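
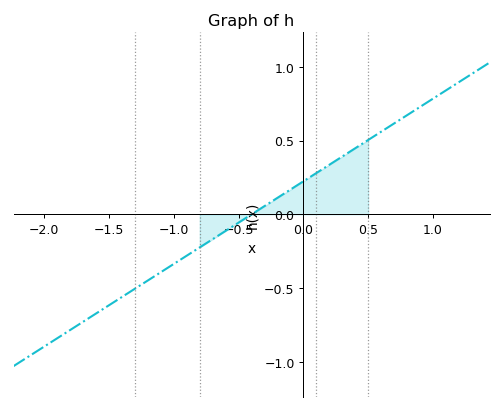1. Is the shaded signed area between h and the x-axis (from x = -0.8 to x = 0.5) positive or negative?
positive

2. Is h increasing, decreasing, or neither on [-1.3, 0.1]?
increasing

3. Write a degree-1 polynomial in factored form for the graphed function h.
y = 0.56(x + 0.4)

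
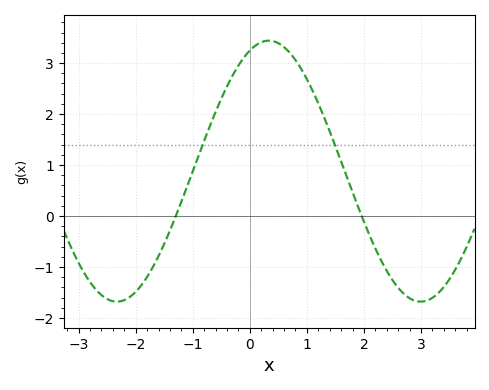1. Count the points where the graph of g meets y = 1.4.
2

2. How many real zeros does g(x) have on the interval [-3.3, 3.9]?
2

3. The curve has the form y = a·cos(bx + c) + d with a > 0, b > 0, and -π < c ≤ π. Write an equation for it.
y = 2.56cos(1.2x - 0.39) + 0.88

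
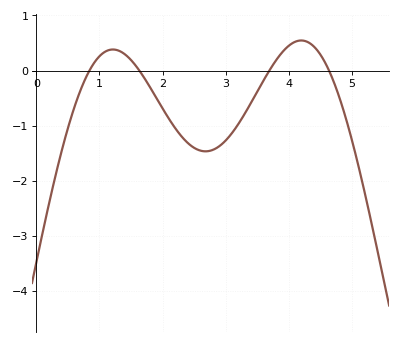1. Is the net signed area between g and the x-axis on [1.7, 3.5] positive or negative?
negative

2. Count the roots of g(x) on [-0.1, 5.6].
4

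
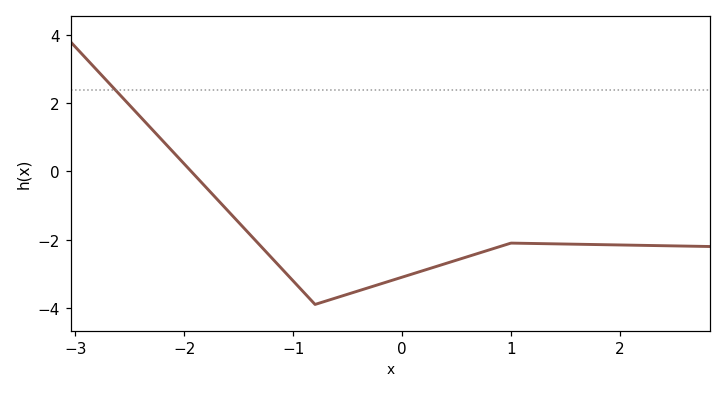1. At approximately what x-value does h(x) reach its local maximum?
1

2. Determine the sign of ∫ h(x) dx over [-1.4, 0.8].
negative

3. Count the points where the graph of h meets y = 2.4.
1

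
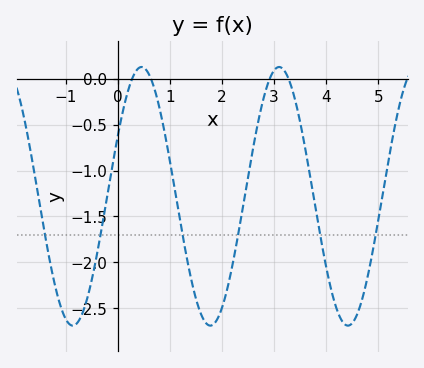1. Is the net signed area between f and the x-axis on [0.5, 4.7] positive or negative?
negative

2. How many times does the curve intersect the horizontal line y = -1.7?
6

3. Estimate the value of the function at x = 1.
-0.89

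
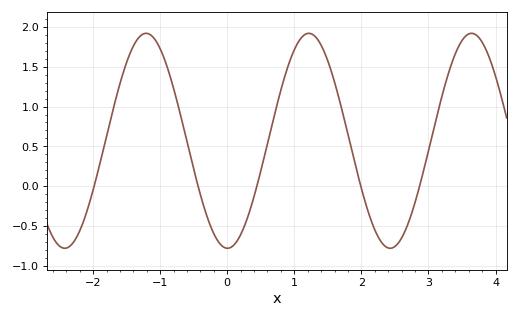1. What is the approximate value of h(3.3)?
1.42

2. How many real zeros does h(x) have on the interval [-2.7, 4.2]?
5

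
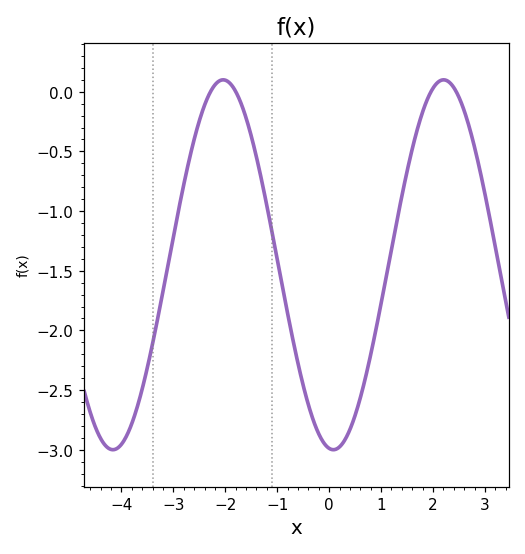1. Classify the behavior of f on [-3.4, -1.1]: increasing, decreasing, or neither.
neither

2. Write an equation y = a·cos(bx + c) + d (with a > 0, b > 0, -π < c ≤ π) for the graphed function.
y = 1.55cos(1.48x + 3.02) - 1.45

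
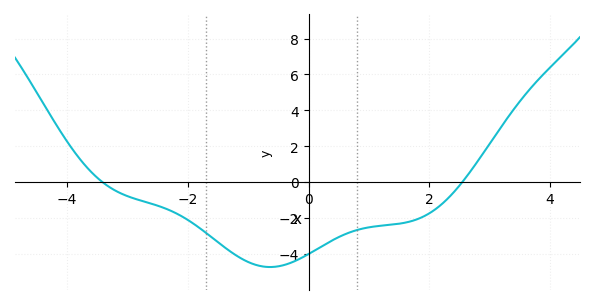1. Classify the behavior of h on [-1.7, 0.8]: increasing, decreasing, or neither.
neither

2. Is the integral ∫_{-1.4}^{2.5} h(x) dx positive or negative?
negative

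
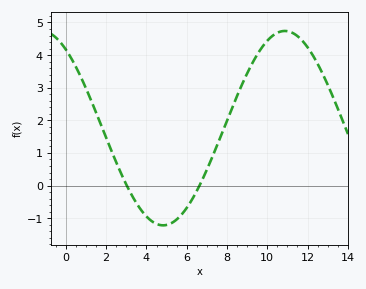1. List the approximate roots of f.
3.02, 6.64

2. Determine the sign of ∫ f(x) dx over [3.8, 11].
positive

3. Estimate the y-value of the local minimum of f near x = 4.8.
-1.22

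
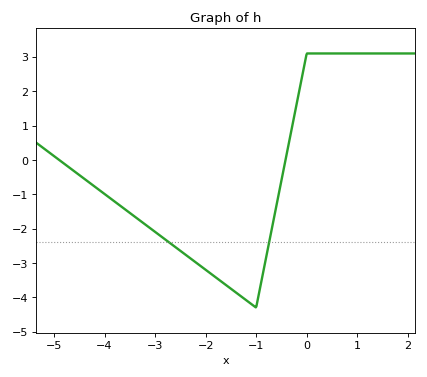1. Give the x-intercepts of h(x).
-4.9, -0.419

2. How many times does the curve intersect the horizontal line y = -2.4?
2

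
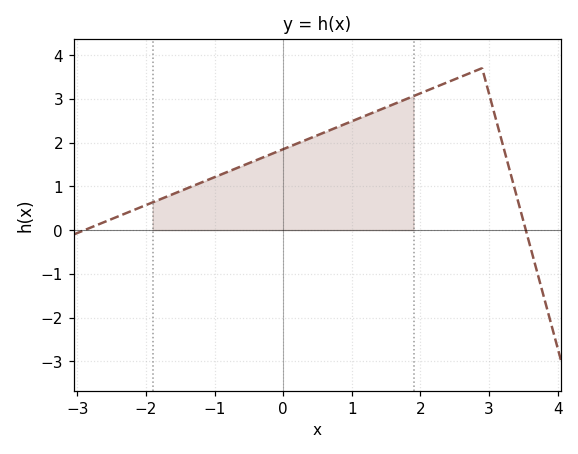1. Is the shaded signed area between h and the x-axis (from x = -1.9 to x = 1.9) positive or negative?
positive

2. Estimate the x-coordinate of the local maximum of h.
2.9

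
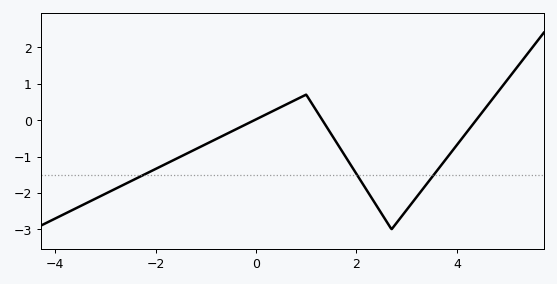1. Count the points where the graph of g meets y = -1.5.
3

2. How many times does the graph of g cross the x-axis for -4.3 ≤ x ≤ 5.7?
3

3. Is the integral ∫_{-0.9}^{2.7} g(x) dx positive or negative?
negative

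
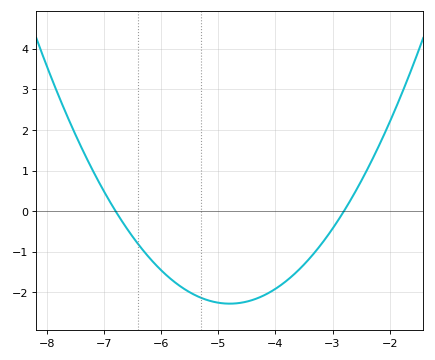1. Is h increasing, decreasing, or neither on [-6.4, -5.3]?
decreasing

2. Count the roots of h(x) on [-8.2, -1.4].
2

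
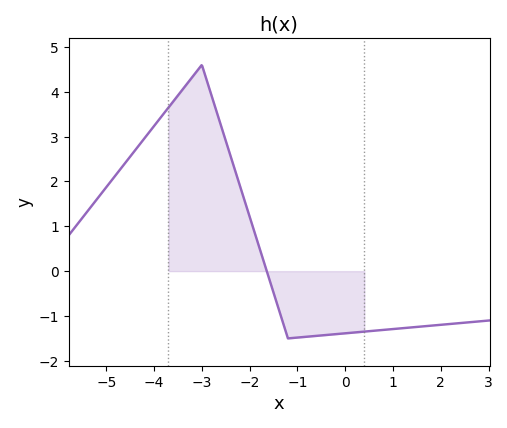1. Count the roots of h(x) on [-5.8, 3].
1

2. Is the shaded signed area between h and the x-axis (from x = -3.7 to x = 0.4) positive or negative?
positive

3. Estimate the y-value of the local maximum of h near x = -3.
4.6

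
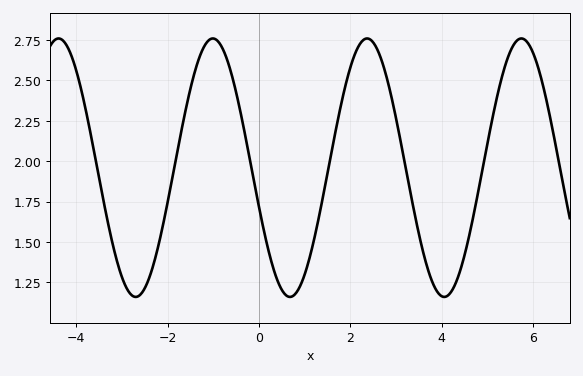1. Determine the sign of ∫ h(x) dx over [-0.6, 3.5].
positive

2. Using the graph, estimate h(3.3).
1.83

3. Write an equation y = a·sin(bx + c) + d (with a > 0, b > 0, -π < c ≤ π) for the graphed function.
y = 0.8sin(1.86x - 2.83) + 1.96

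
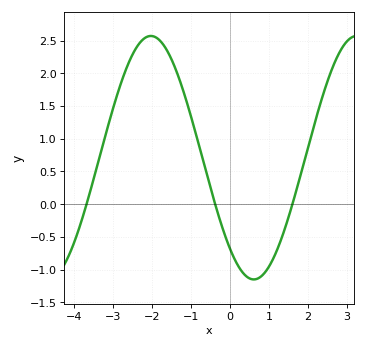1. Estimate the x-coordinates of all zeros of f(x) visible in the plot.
-3.67, -0.377, 1.6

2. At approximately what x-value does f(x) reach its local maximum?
-2.03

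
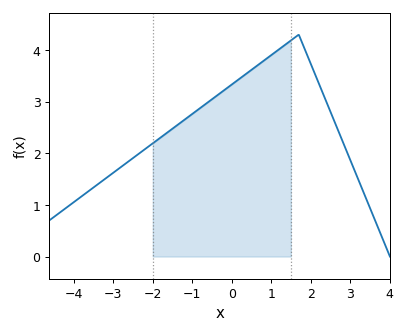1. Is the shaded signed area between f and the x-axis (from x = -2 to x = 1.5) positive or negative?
positive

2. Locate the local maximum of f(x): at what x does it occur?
1.8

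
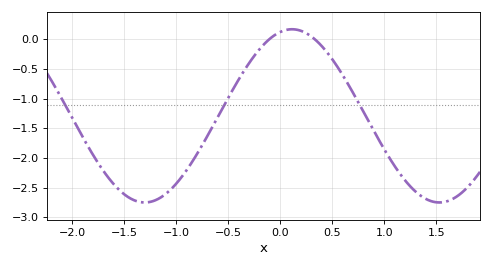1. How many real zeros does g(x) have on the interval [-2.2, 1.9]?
2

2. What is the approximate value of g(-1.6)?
-2.45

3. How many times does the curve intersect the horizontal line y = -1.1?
3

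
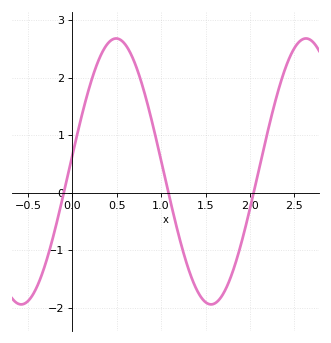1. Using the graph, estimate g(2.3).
1.7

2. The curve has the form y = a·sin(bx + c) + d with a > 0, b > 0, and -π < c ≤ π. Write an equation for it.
y = 2.31sin(2.9x + 0.12) + 0.37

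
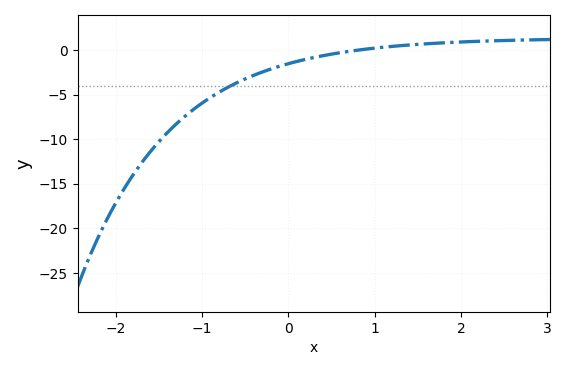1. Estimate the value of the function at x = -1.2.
-7.5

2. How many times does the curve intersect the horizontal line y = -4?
1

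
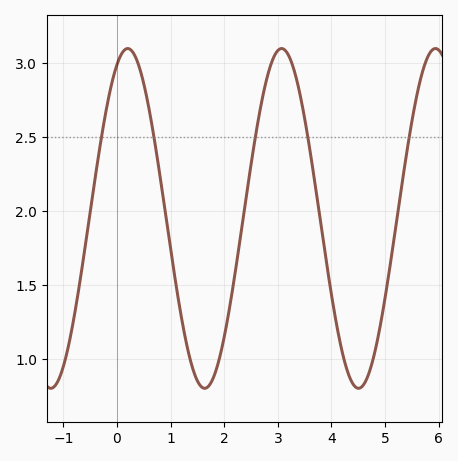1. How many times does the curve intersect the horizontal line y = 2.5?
5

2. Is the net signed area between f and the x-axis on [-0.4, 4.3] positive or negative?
positive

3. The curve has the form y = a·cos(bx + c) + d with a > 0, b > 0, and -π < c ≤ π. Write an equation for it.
y = 1.15cos(2.2x - 0.44) + 1.95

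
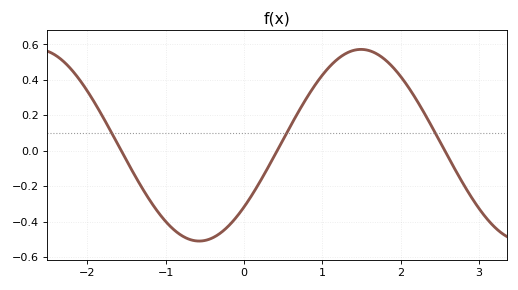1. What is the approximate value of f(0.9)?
0.36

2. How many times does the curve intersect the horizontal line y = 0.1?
3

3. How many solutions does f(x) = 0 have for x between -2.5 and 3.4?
3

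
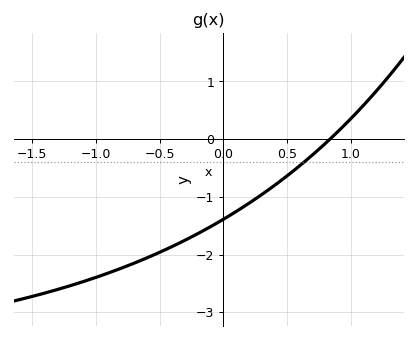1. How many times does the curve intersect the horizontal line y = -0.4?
1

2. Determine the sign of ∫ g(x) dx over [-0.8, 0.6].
negative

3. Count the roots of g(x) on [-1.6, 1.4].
1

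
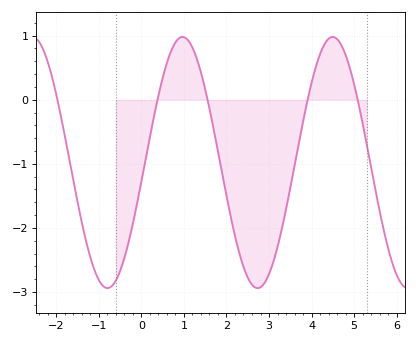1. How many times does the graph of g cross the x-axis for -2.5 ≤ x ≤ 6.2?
5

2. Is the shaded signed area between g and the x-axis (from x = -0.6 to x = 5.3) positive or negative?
negative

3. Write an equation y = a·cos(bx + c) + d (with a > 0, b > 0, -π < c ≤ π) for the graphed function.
y = 1.96cos(1.8x - 1.7) - 0.98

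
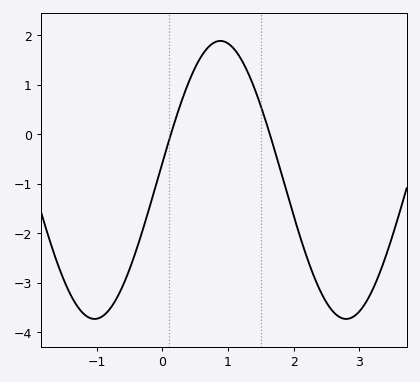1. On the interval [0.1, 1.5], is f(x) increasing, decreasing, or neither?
neither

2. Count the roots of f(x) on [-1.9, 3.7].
2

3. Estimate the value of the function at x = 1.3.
1.26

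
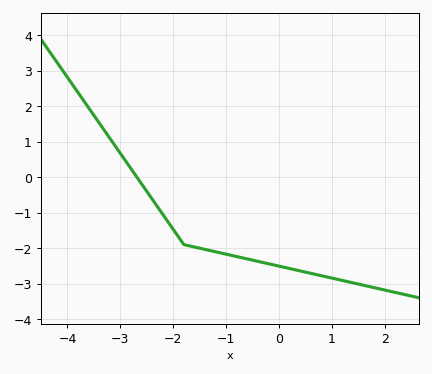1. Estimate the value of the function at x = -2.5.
-0.4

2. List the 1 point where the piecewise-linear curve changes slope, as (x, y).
(-1.8, -1.9)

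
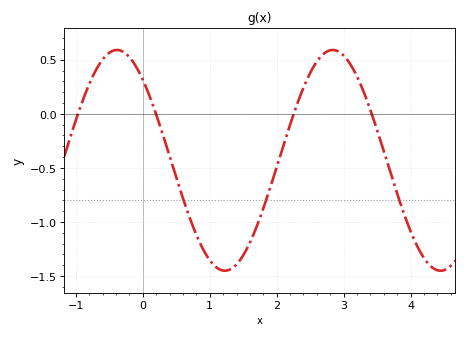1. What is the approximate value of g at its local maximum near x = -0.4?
0.59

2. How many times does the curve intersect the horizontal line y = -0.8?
3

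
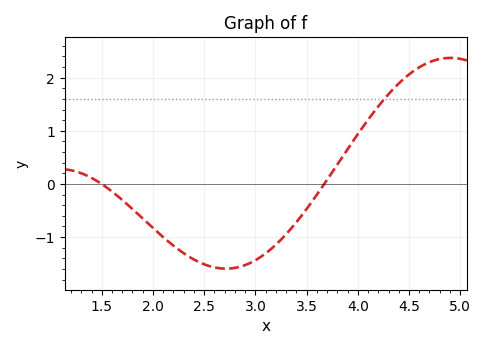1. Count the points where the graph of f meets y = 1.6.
1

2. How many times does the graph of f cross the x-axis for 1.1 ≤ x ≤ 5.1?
2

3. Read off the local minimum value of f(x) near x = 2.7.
-1.6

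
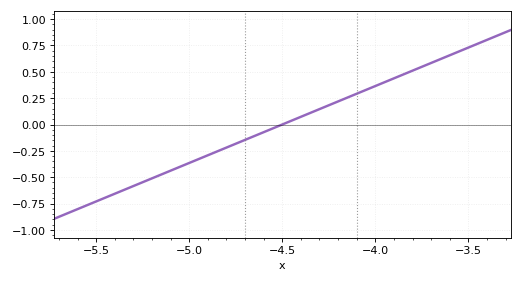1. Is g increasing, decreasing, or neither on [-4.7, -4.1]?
increasing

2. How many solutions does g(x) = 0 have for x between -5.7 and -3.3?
1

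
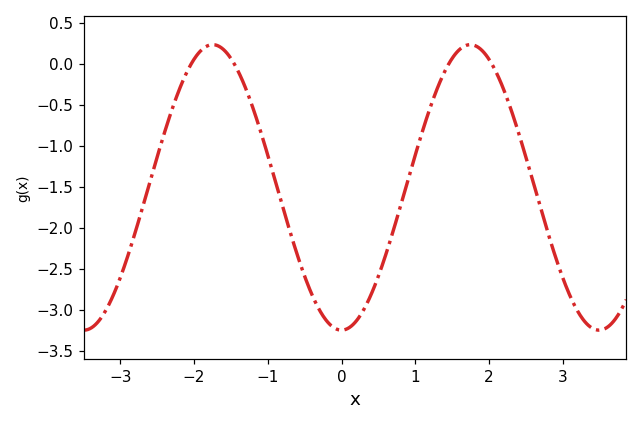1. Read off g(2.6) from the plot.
-1.45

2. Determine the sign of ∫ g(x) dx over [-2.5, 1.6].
negative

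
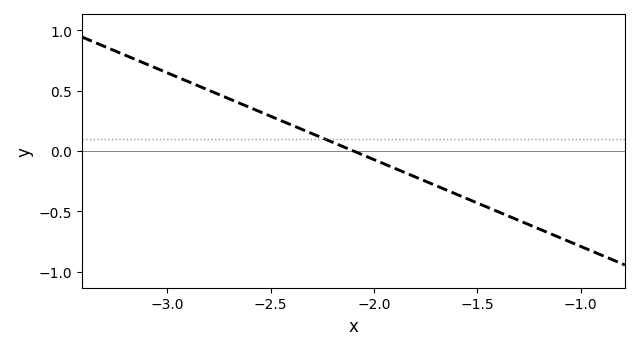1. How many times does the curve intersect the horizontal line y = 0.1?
1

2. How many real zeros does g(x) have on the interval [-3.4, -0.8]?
1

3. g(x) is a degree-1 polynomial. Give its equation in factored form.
y = -0.72(x + 2.1)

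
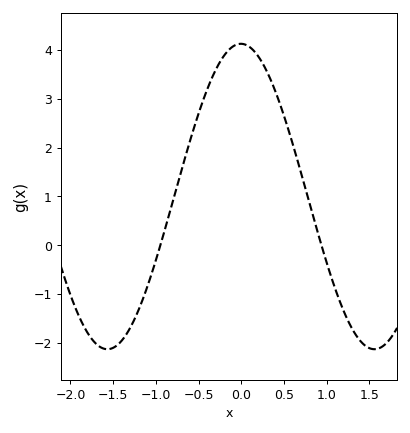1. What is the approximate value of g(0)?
4.1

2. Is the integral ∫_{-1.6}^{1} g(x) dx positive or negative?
positive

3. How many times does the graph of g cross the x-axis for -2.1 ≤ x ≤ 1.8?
2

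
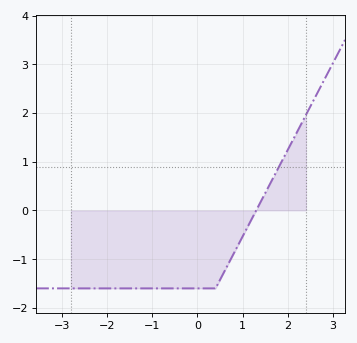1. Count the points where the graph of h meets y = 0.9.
1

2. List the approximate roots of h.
1.3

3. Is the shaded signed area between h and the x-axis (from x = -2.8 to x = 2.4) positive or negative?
negative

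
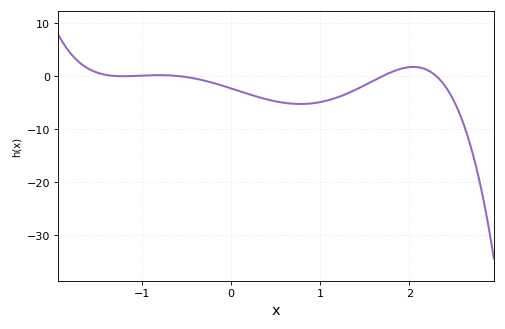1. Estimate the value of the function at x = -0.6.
0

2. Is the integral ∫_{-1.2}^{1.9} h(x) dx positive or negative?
negative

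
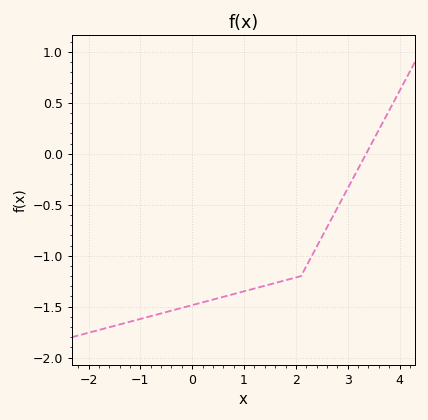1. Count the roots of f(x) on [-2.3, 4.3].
1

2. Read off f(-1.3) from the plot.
-1.66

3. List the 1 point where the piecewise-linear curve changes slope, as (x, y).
(2.1, -1.2)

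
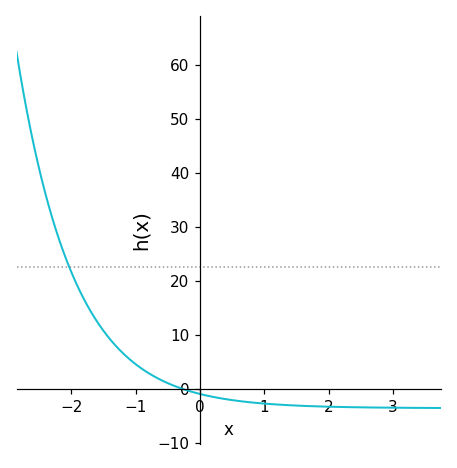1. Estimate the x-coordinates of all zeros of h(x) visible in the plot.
-0.3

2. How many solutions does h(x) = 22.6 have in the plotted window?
1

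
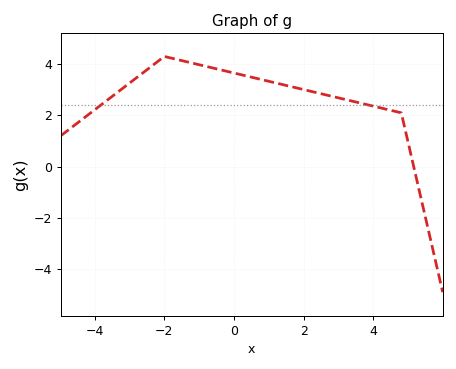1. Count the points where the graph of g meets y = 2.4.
2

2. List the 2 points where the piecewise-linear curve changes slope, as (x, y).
(-2, 4.3); (4.8, 2.1)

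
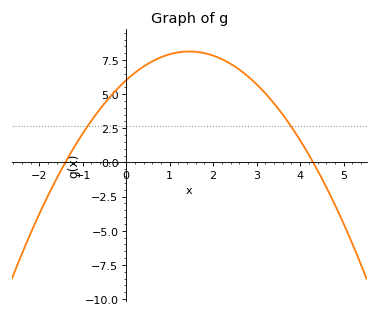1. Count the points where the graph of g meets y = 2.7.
2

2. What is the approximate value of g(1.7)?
8.06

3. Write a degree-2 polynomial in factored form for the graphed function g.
y = -1(x + 1.4)(x - 4.3)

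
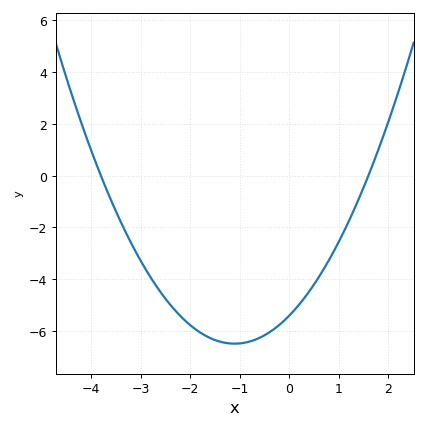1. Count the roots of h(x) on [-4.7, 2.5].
2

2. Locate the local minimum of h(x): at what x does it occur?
-1.1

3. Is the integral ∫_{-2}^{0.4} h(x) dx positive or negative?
negative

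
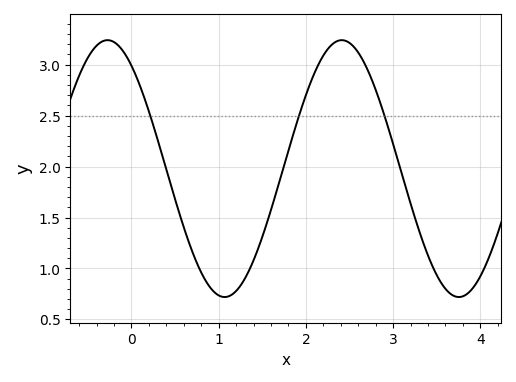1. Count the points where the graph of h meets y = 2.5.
3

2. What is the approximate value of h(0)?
3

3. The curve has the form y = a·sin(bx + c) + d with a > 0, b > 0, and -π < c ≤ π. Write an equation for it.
y = 1.26sin(2.3x + 2.2) + 1.98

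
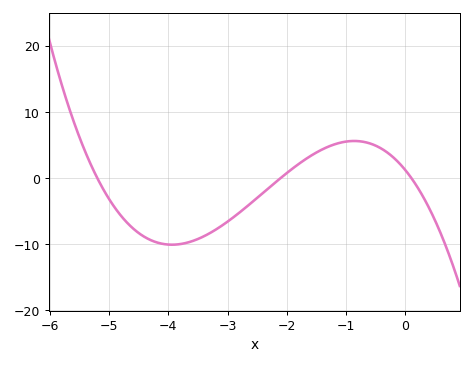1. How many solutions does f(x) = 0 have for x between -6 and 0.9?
3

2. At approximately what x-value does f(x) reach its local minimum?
-3.94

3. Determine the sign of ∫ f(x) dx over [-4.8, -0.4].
negative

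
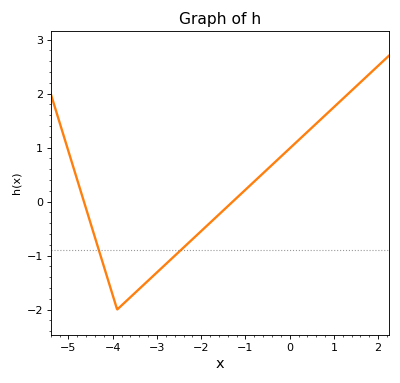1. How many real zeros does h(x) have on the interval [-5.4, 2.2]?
2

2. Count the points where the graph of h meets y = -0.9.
2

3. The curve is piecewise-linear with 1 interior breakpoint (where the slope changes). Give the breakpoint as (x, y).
(-3.9, -2)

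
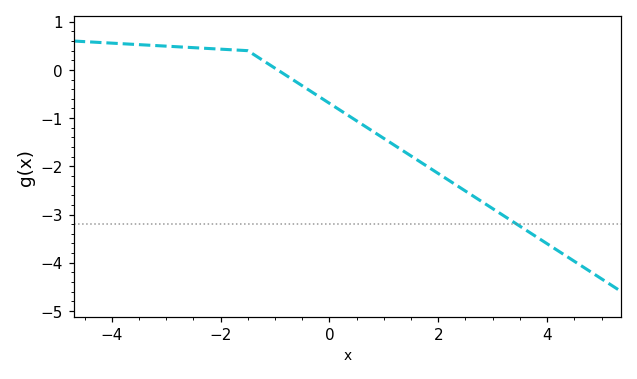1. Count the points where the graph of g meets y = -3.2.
1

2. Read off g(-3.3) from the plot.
0.513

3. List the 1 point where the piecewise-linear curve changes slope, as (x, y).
(-1.5, 0.4)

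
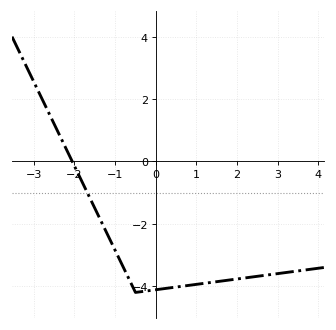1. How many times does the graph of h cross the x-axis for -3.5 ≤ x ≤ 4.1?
1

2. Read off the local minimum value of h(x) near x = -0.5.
-4.2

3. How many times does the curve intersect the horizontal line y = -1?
1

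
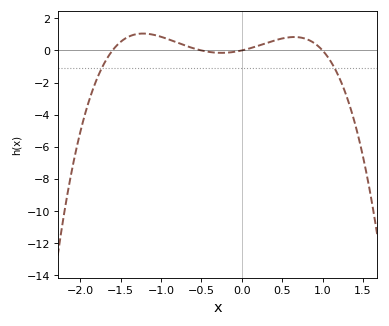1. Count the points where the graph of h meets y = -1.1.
2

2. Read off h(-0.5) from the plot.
0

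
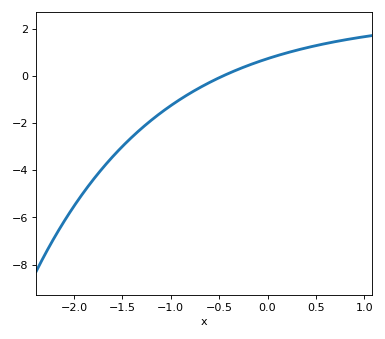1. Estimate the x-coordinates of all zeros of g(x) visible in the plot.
-0.45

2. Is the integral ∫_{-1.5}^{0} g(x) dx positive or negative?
negative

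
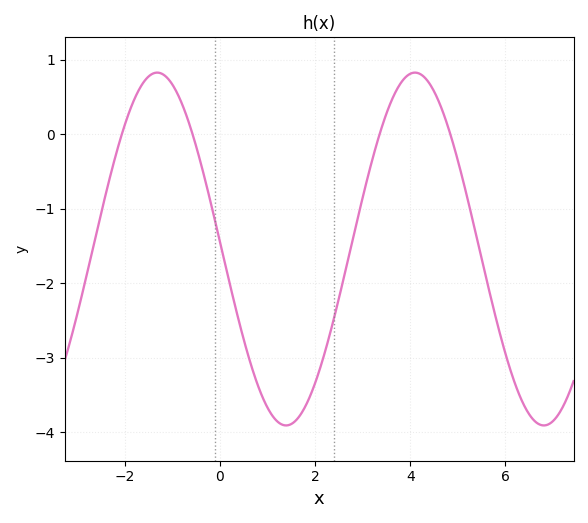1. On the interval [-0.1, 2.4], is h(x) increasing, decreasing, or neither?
neither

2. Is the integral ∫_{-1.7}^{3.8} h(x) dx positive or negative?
negative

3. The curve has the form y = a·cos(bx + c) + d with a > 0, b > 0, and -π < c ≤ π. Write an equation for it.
y = 2.37cos(1.16x + 1.53) - 1.54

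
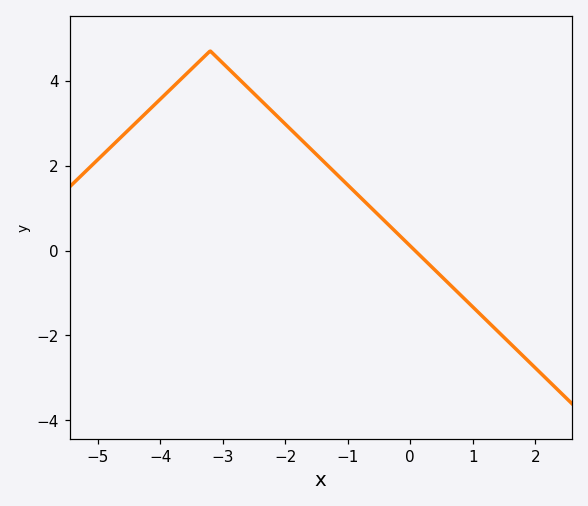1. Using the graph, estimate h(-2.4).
3.6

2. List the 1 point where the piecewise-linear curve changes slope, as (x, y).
(-3.2, 4.7)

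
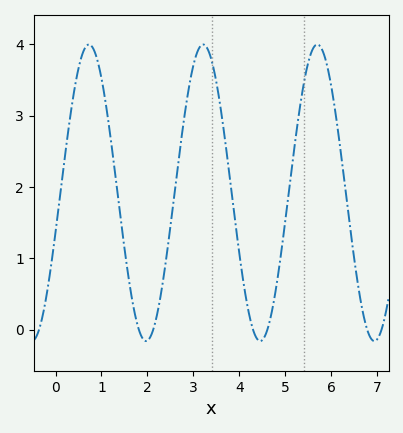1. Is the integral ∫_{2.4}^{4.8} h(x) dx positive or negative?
positive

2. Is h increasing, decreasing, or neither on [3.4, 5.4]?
neither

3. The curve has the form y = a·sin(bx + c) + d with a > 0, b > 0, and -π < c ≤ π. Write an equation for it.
y = 2.08sin(2.53x - 0.27) + 1.92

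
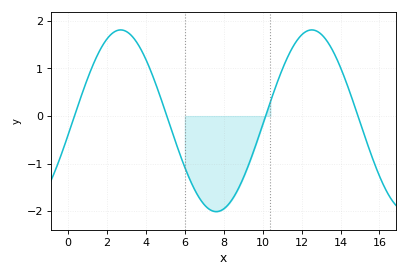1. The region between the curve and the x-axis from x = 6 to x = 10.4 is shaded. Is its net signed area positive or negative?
negative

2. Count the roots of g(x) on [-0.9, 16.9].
4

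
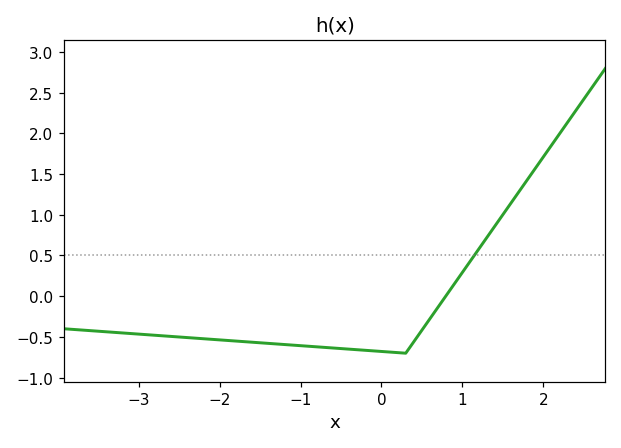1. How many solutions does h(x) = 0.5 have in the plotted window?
1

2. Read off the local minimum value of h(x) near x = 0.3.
-0.7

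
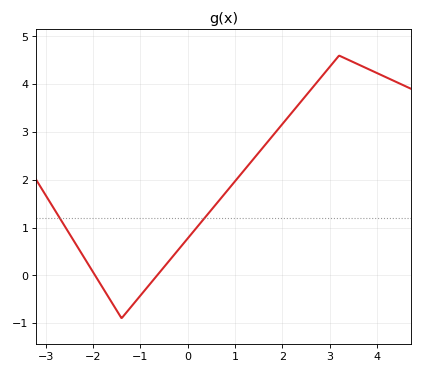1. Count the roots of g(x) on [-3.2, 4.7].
2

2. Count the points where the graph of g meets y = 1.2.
2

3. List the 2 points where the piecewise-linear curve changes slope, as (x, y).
(-1.4, -0.9); (3.2, 4.6)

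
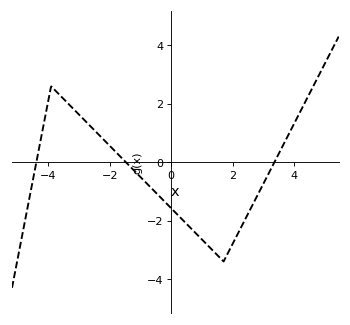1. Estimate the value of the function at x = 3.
-0.8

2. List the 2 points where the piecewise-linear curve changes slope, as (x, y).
(-3.9, 2.6); (1.7, -3.4)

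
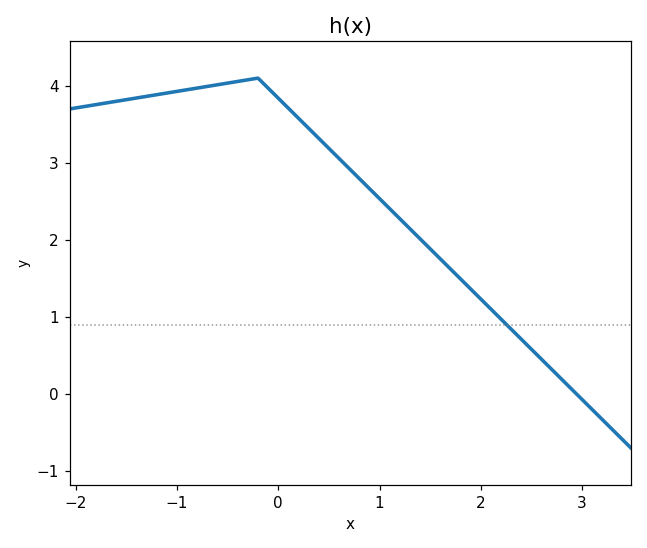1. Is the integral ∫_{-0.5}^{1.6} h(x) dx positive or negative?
positive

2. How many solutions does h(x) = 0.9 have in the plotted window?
1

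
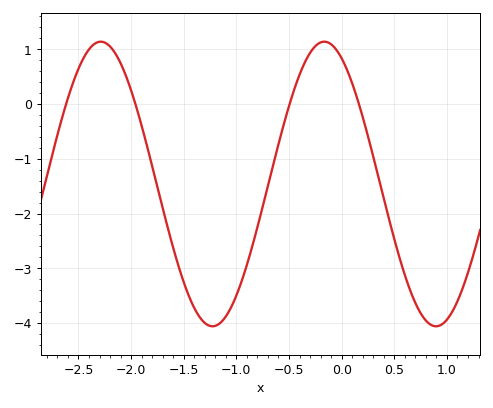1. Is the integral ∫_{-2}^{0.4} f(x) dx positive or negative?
negative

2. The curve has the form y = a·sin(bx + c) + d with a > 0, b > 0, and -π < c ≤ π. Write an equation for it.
y = 2.6sin(3x + 2.1) - 1.46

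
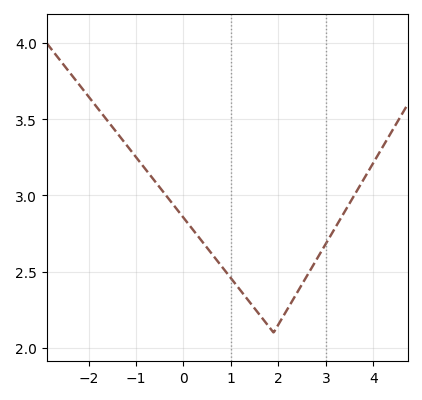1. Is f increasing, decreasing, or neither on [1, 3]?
neither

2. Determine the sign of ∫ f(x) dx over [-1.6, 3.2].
positive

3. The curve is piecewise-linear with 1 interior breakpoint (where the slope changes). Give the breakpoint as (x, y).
(1.9, 2.1)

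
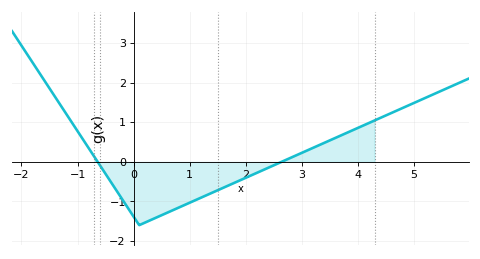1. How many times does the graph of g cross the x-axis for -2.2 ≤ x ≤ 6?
2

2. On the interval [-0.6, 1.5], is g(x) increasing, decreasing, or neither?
neither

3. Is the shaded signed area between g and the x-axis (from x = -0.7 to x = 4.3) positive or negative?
negative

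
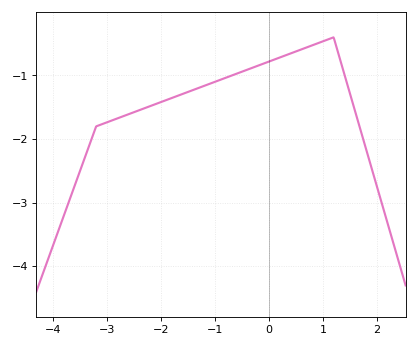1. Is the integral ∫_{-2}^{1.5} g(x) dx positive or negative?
negative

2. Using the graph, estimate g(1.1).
-0.4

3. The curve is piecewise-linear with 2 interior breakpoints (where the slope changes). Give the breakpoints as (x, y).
(-3.2, -1.8); (1.2, -0.4)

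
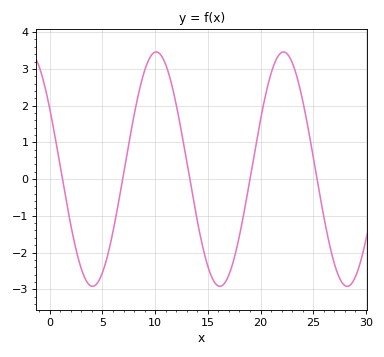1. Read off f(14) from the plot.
-1.14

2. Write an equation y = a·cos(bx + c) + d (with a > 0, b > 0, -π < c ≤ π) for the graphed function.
y = 3.19cos(0.52x + 1.03) + 0.27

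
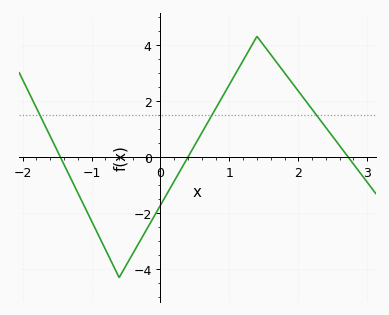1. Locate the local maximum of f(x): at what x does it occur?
1.4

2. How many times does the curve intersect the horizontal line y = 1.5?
3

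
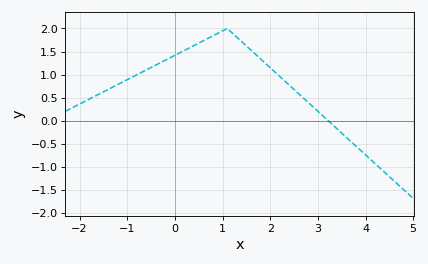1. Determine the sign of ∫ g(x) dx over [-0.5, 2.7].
positive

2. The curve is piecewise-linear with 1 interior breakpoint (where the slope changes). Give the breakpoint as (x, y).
(1.1, 2)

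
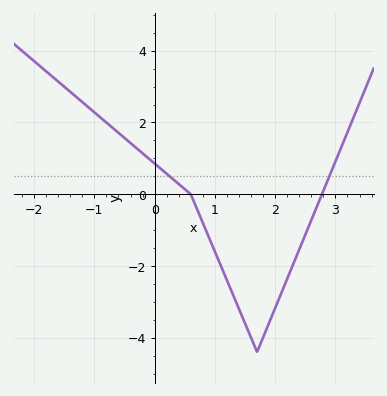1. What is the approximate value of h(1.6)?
-4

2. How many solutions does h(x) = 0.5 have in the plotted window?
2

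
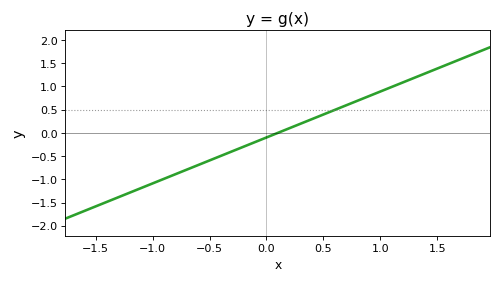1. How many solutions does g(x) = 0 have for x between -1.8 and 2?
1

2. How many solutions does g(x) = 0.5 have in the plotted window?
1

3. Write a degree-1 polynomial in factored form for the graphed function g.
y = 0.99(x - 0.1)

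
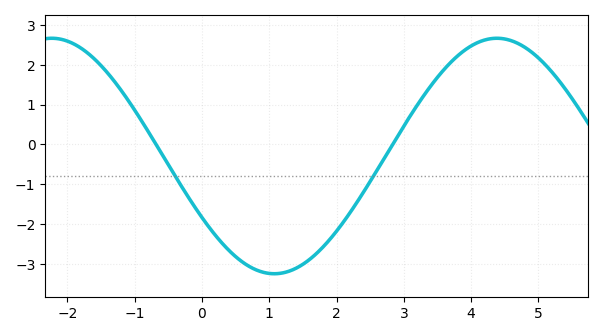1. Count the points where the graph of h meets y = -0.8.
2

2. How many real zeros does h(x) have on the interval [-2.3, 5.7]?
2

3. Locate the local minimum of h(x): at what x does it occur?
1.08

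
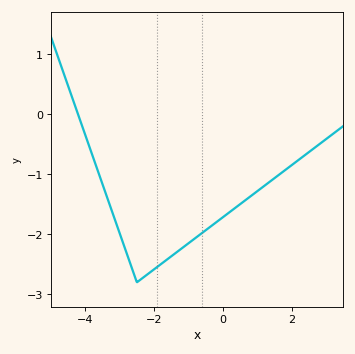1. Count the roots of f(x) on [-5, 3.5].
1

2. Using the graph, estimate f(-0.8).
-2.06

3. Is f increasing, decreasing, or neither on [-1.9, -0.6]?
increasing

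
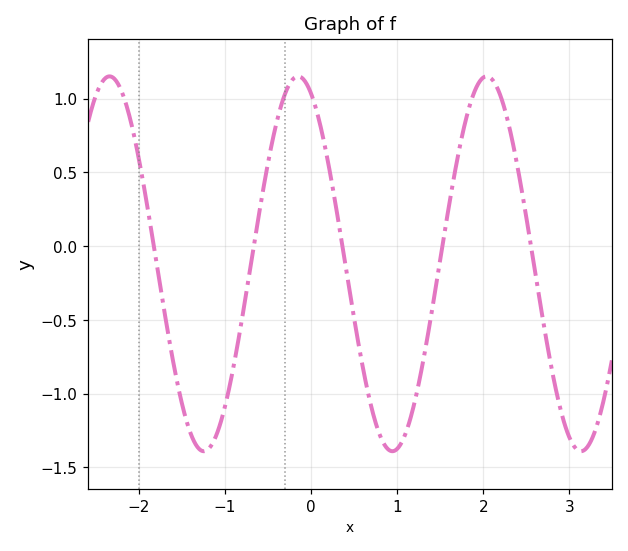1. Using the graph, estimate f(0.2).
0.561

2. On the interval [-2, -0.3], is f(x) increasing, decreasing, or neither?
neither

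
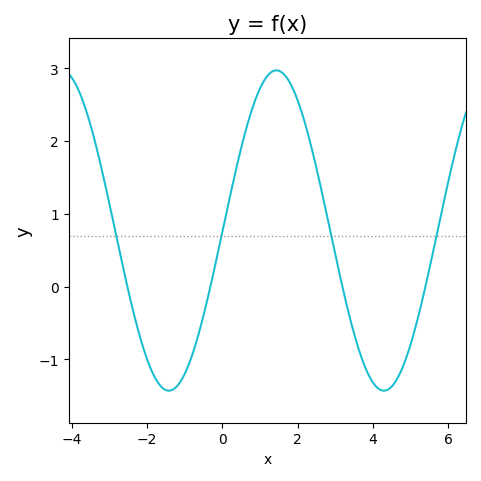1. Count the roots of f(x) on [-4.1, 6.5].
4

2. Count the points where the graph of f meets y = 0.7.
4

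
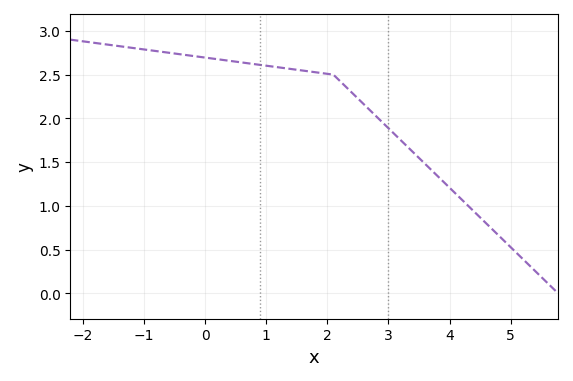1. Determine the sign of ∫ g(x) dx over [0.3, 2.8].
positive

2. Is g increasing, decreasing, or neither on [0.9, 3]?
decreasing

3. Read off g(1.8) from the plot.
2.55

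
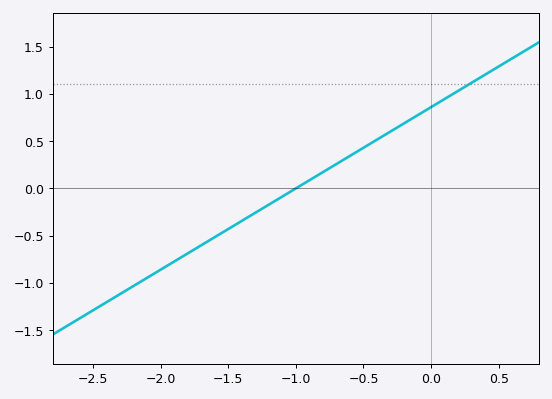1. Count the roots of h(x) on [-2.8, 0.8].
1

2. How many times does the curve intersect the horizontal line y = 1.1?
1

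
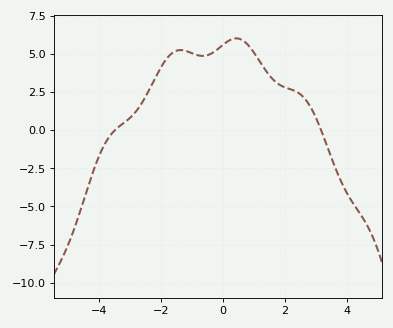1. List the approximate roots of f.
-3.49, 3.17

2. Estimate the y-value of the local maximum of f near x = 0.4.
6.01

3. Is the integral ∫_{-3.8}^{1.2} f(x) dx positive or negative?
positive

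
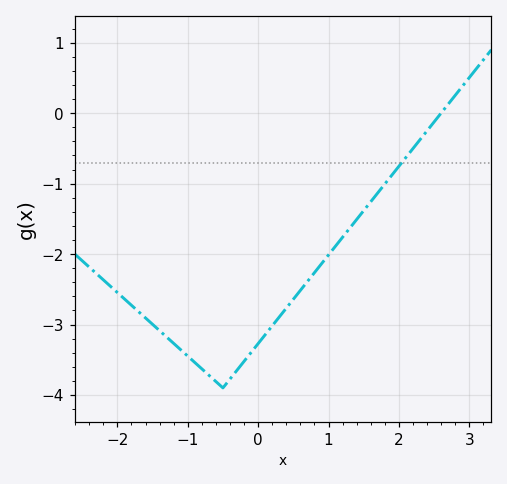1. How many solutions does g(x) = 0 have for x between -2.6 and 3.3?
1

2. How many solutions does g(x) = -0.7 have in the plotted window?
1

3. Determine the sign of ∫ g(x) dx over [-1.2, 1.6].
negative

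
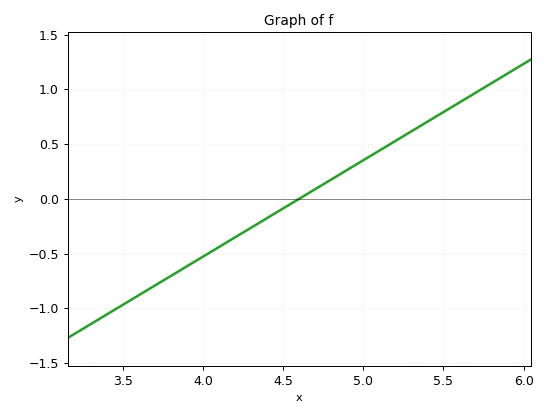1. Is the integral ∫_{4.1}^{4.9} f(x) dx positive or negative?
negative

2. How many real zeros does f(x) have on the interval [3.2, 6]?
1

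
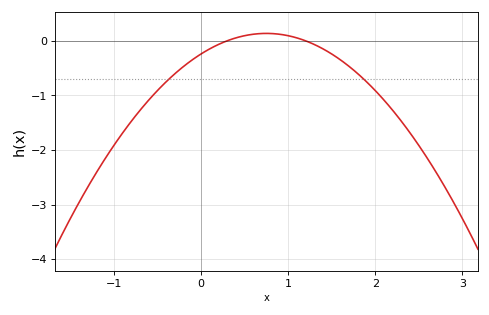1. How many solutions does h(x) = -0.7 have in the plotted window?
2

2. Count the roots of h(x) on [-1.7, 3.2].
2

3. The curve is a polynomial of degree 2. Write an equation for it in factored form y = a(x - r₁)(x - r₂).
y = -0.67(x - 0.3)(x - 1.2)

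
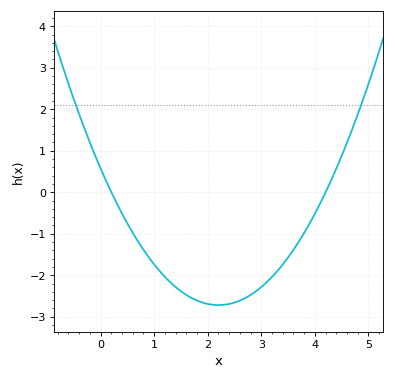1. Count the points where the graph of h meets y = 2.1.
2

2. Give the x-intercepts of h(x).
0.2, 4.2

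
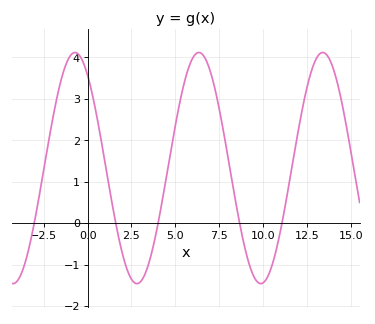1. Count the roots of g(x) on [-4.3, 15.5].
5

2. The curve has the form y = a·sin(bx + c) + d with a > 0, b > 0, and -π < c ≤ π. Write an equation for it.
y = 2.79sin(0.89x + 2.2) + 1.33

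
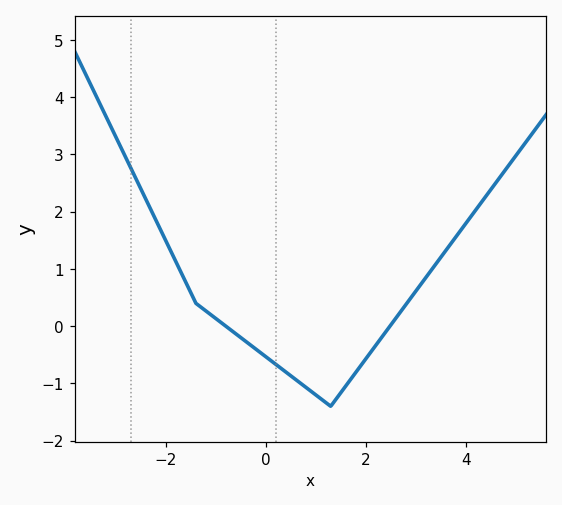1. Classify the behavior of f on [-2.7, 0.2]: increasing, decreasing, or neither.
decreasing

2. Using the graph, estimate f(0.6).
-0.933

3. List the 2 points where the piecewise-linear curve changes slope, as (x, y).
(-1.4, 0.4); (1.3, -1.4)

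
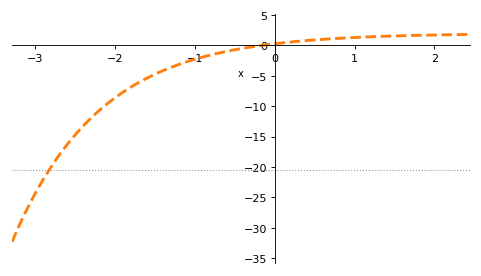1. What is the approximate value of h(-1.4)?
-4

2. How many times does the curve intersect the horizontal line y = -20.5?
1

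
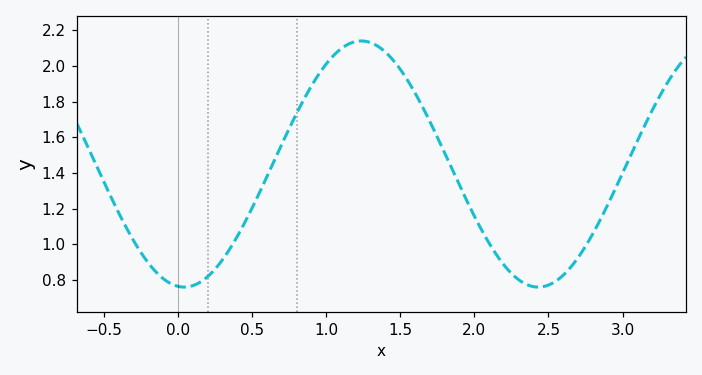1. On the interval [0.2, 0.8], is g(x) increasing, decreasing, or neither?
increasing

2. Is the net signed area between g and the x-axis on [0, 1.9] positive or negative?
positive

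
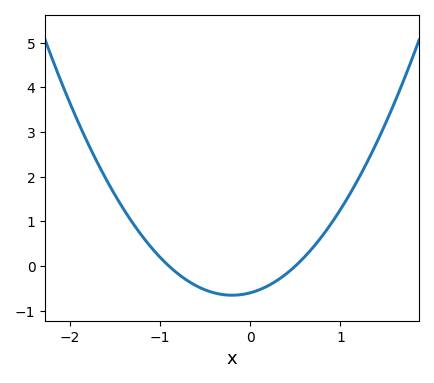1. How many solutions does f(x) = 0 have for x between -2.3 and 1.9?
2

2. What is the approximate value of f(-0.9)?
0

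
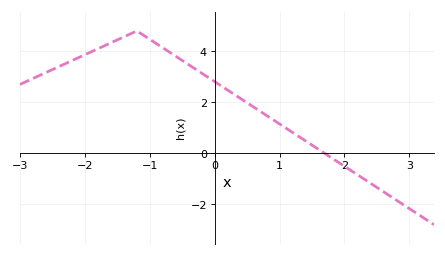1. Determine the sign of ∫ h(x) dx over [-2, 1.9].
positive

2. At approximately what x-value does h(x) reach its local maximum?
-1.2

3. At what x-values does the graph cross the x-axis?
1.7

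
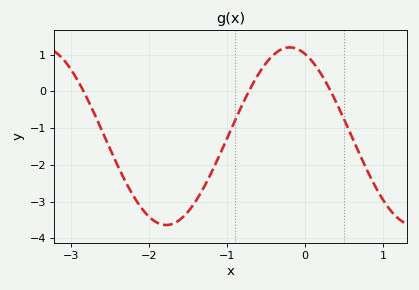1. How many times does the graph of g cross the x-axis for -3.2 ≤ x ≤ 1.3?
3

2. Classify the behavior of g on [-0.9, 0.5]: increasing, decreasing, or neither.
neither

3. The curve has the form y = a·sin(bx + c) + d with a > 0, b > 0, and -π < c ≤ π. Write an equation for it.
y = 2.42sin(1.98x + 1.96) - 1.22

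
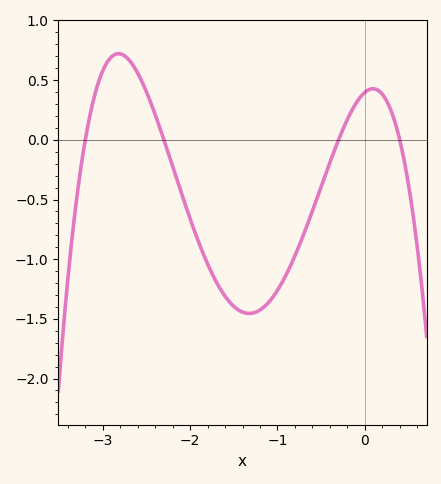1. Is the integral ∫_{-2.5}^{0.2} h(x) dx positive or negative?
negative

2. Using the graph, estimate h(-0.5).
-0.4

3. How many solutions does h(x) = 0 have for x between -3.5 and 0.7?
4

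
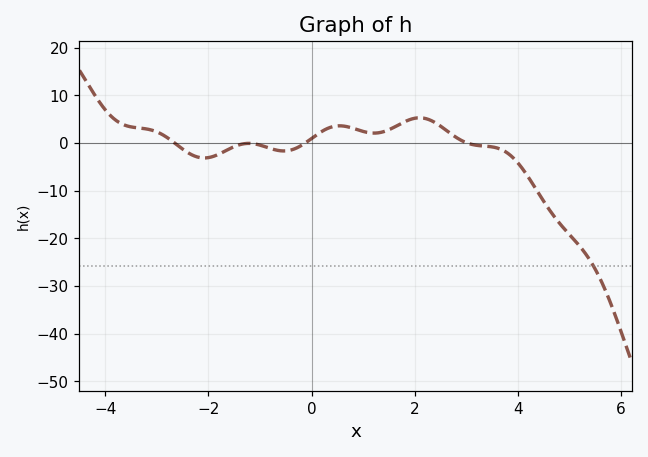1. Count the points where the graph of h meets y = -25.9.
1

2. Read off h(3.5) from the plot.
-0.821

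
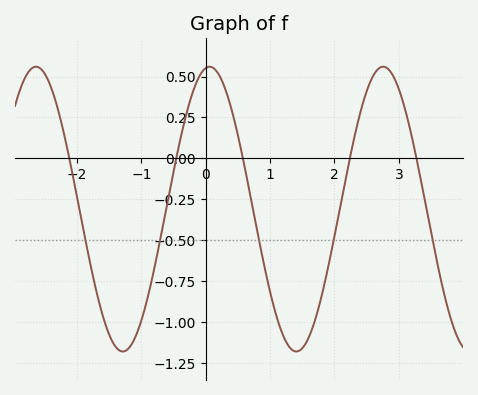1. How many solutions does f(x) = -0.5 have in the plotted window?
5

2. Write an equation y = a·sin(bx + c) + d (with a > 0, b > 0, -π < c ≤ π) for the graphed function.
y = 0.87sin(2.33x + 1.43) - 0.31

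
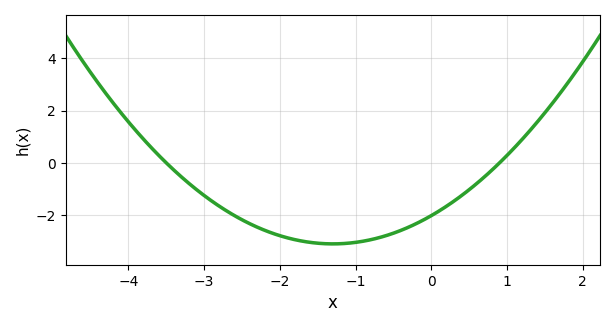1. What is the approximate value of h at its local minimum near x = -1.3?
-3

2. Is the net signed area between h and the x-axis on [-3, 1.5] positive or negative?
negative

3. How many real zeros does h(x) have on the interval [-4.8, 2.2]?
2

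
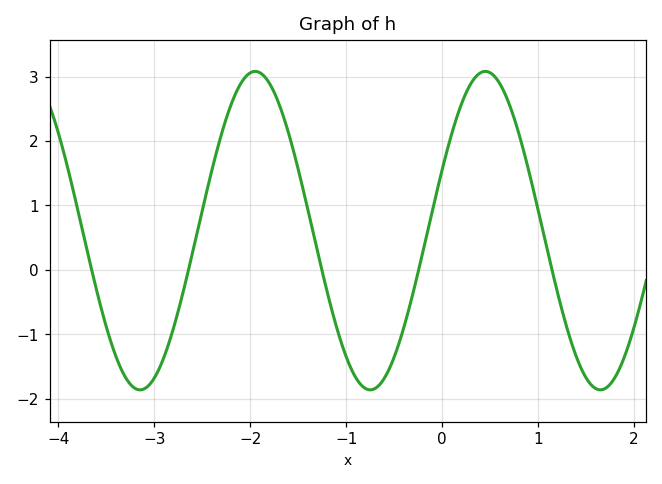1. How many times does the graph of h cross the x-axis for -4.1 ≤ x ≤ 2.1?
5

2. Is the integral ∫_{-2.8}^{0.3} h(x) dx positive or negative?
positive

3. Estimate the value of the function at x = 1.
0.9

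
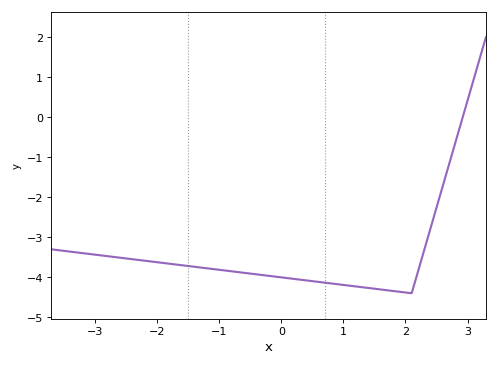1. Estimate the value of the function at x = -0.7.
-3.87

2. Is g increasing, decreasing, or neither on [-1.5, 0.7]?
decreasing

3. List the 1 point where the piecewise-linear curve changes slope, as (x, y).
(2.1, -4.4)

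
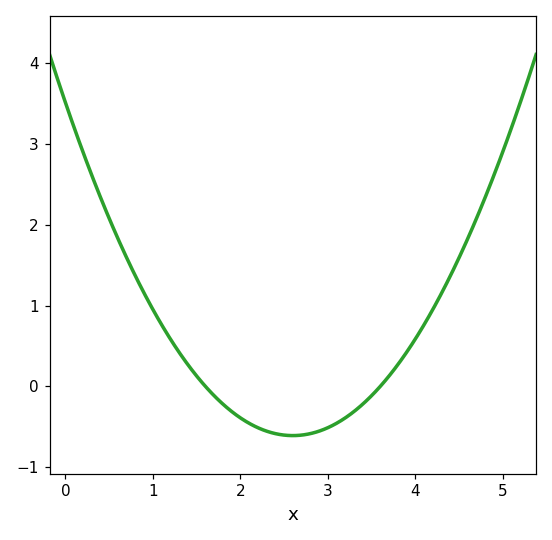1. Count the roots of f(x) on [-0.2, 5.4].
2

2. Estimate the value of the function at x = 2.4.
-0.6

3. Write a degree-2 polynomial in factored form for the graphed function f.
y = 0.61(x - 1.6)(x - 3.6)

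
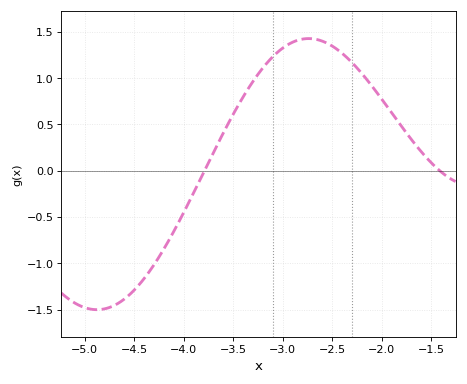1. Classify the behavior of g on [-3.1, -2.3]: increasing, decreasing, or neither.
neither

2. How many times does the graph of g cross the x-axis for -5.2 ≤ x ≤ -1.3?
2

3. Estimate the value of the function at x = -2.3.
1.15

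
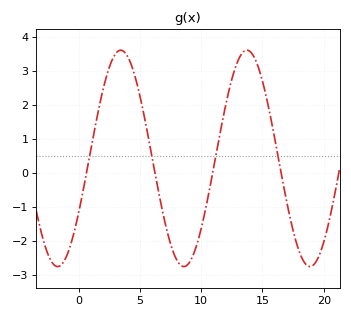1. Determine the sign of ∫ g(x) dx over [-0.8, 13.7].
positive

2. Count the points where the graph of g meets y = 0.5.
4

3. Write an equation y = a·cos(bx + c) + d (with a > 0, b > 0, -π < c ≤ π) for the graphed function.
y = 3.18cos(0.61x - 2.1) + 0.43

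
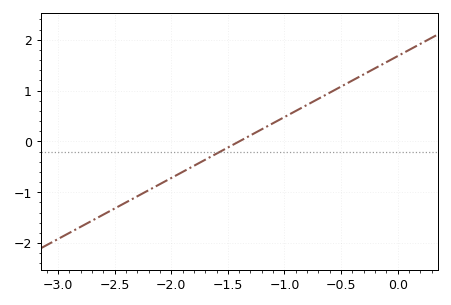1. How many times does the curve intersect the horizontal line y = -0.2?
1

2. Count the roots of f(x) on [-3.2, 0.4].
1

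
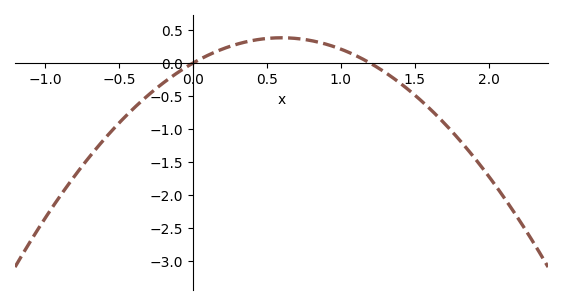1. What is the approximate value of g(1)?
0.214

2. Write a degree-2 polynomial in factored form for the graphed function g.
y = -1.07(x - 0)(x - 1.2)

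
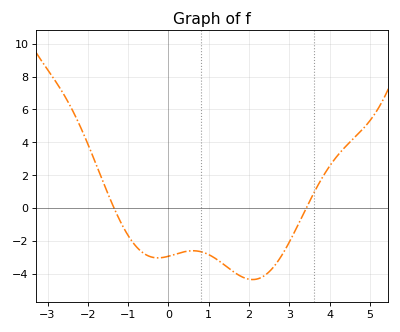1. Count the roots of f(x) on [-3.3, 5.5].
2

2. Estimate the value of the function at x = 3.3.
-0.6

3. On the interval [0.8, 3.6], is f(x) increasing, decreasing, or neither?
neither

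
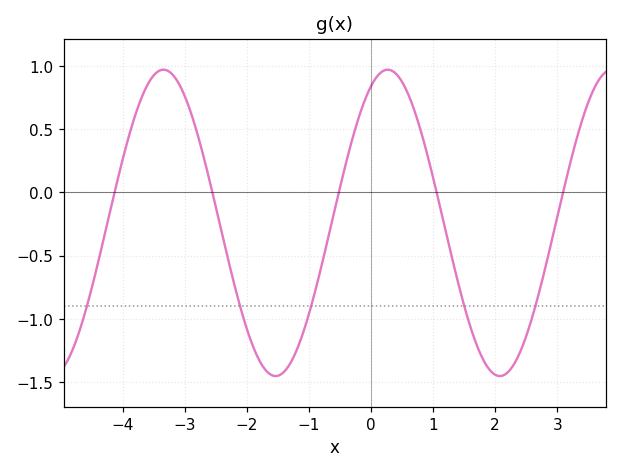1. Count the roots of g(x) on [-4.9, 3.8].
5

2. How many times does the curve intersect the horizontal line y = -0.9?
5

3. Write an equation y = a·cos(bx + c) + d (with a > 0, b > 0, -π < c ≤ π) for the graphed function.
y = 1.21cos(1.7x - 0.47) - 0.24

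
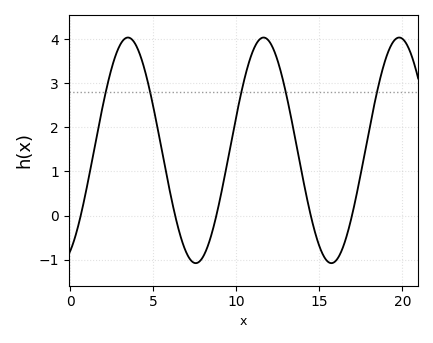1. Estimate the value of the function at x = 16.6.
-0.518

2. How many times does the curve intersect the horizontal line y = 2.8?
5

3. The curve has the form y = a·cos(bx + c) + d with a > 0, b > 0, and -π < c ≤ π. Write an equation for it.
y = 2.56cos(0.77x - 2.68) + 1.48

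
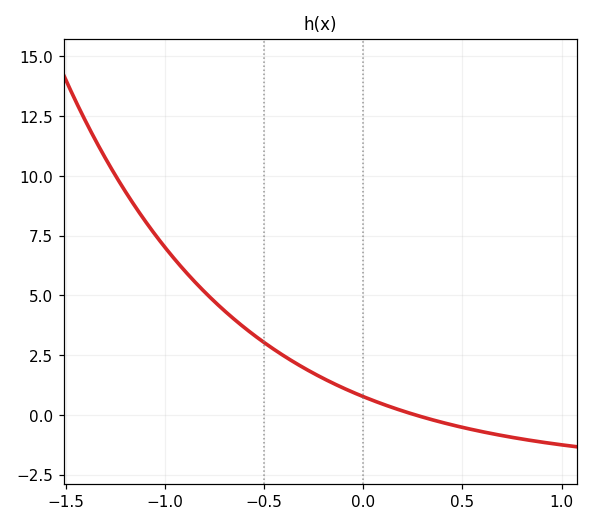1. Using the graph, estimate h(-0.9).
6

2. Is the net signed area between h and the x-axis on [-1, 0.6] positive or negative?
positive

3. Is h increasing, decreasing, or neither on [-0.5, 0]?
decreasing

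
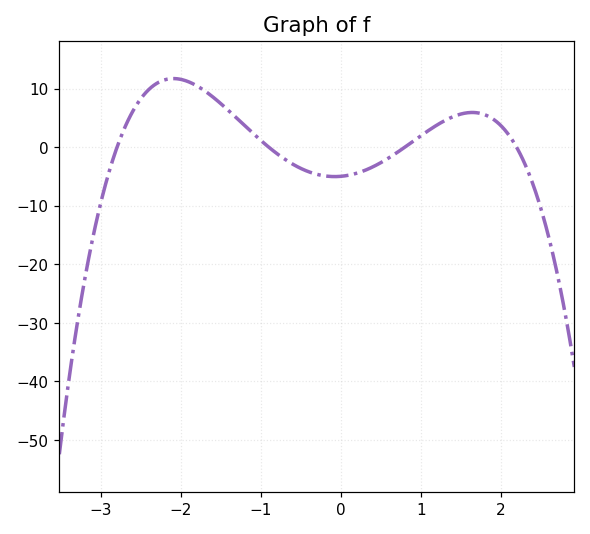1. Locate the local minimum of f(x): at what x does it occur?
-0.078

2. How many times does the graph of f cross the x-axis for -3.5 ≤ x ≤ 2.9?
4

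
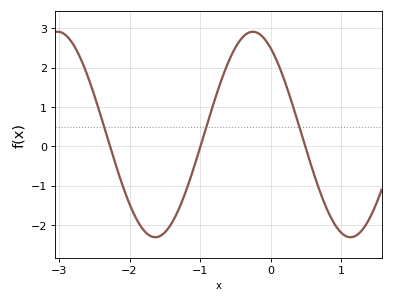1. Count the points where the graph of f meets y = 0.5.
3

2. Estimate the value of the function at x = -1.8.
-2.1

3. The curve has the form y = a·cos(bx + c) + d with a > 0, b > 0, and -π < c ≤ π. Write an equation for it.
y = 2.61cos(2.3x + 0.57) + 0.3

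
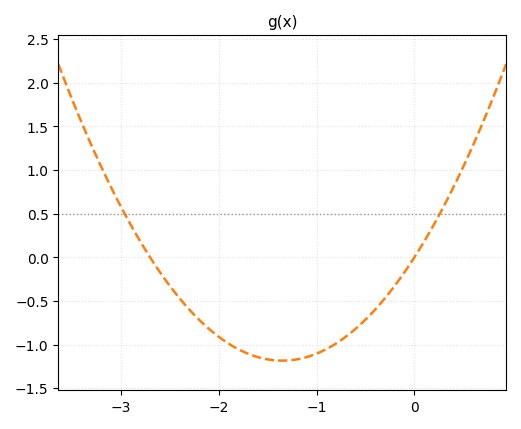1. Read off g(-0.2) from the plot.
-0.325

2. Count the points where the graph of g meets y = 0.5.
2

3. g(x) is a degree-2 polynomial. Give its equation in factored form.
y = 0.65(x + 2.7)(x - 0)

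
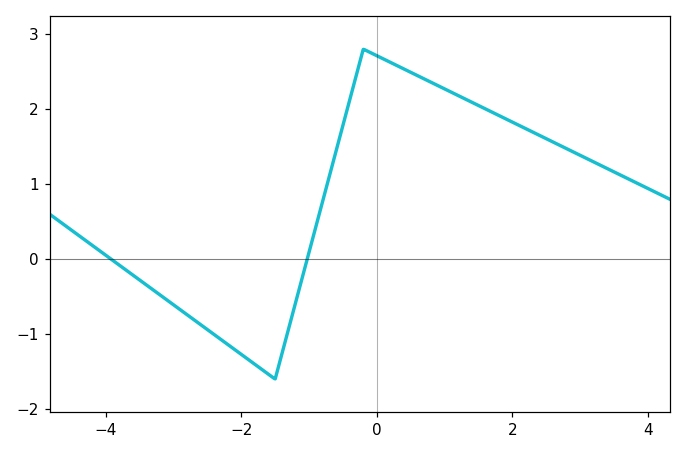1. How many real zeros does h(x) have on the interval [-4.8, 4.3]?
2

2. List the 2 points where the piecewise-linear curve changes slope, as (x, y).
(-1.5, -1.6); (-0.2, 2.8)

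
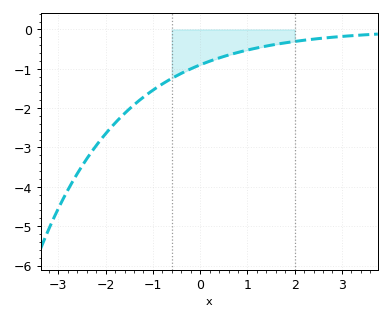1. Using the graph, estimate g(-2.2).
-2.95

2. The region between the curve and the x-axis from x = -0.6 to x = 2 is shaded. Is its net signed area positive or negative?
negative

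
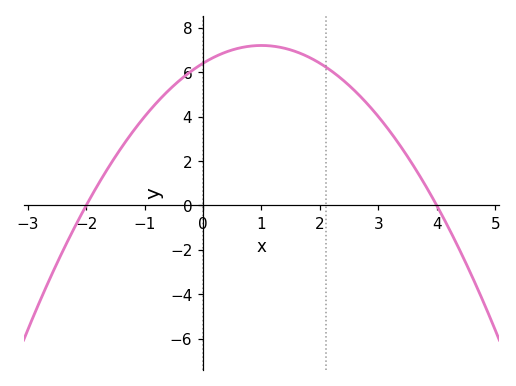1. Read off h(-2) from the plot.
0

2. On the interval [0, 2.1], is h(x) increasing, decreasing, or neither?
neither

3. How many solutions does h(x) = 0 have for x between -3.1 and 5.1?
2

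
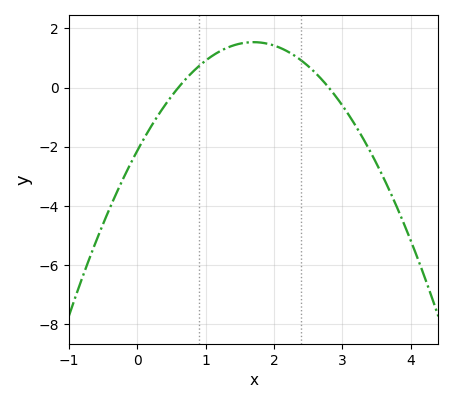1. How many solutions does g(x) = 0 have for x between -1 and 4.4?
2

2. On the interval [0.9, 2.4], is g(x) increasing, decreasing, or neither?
neither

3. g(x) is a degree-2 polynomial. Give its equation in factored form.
y = -1.27(x - 0.6)(x - 2.8)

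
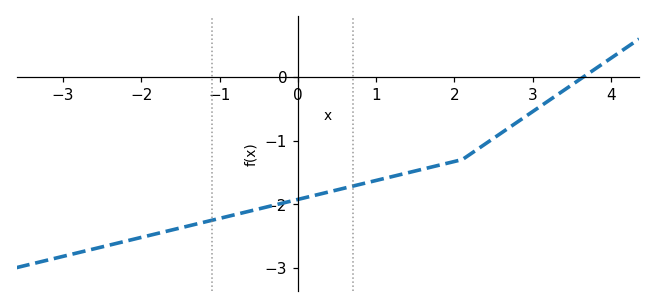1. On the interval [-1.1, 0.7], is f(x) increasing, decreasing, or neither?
increasing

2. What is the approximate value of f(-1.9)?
-2.49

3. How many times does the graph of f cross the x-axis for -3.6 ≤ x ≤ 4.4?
1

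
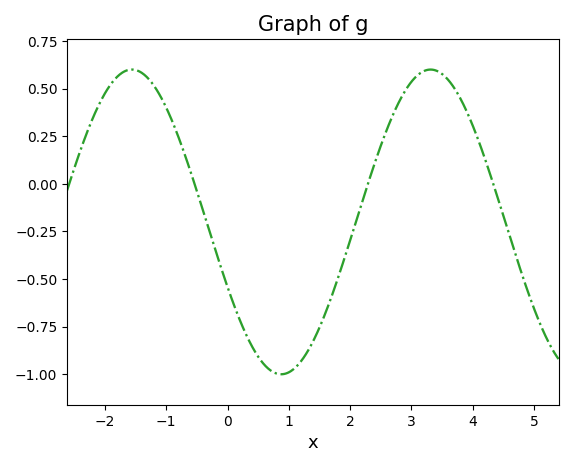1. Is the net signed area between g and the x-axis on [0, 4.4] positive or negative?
negative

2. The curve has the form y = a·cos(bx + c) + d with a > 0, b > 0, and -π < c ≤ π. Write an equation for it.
y = 0.8cos(1.3x + 2) - 0.2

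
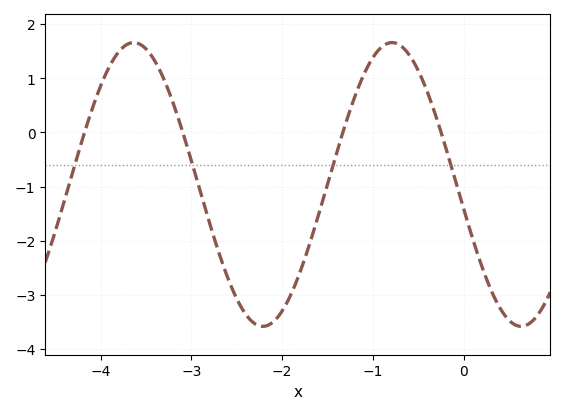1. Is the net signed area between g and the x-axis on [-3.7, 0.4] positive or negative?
negative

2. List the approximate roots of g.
-4.18, -3.09, -1.33, -0.251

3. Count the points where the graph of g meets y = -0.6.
4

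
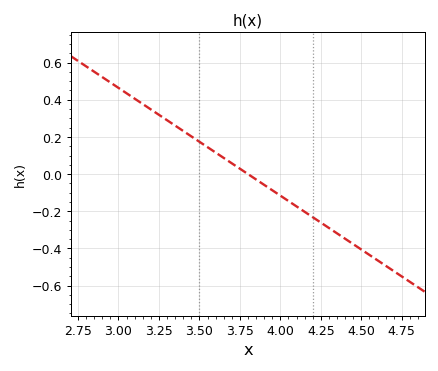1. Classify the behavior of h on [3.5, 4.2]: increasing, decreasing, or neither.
decreasing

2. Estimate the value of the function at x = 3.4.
0.232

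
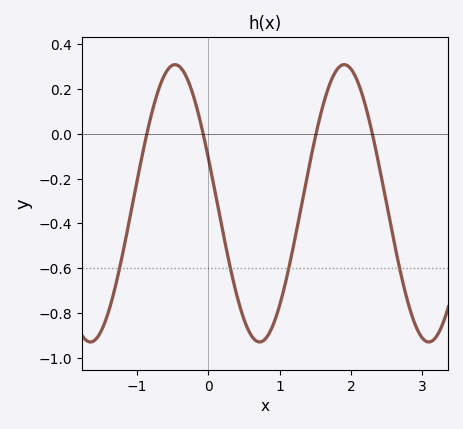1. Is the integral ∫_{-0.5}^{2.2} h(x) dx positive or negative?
negative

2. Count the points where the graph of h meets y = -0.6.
4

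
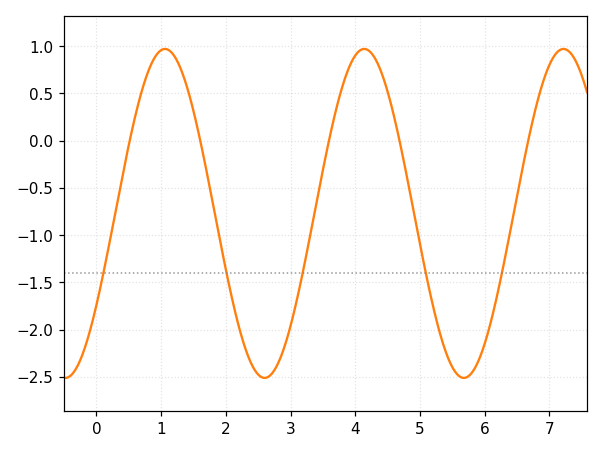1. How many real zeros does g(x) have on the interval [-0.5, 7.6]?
5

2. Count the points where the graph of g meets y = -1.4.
5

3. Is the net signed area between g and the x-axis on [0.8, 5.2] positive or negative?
negative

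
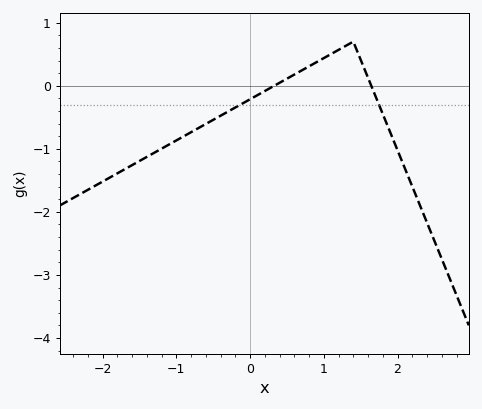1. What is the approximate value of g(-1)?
-0.9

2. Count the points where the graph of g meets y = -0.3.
2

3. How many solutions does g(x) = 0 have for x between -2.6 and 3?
2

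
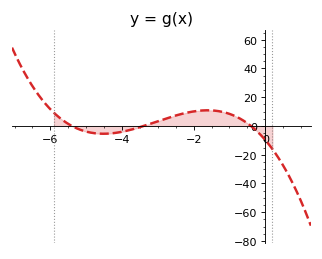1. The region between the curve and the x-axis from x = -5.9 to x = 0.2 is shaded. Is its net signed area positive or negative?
positive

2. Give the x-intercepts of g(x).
-5.4, -3.4, -0.4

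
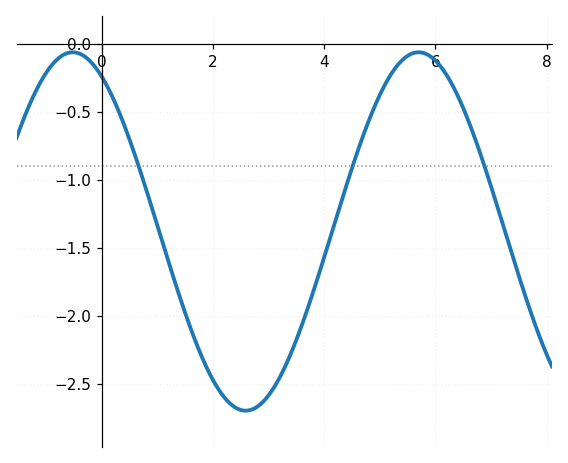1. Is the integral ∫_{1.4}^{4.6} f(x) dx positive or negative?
negative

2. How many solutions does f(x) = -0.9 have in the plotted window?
3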